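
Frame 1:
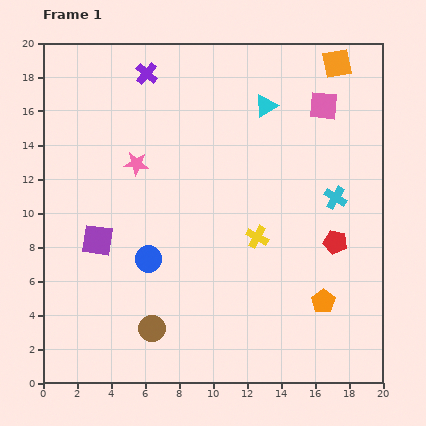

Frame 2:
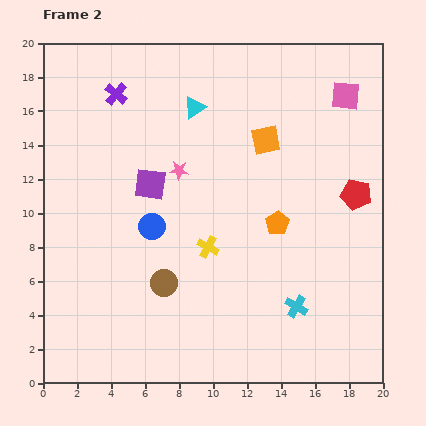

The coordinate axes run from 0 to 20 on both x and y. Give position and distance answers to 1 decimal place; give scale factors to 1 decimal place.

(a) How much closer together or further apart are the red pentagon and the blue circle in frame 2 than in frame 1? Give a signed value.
+1.1

Distance in frame 1: 11.0. Distance in frame 2: 12.1.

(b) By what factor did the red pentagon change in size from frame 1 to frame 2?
1.3×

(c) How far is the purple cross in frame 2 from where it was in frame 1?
2.2

The purple cross moved from (6.1, 18.2) to (4.3, 17.0), a distance of √(1.8² + 1.2²) ≈ 2.2.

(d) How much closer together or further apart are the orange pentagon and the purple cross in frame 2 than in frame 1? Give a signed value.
-4.8

Distance in frame 1: 17.0. Distance in frame 2: 12.2.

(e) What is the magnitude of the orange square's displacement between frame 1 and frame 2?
6.2

The orange square moved from (17.3, 18.8) to (13.1, 14.3), a distance of √(4.2² + 4.5²) ≈ 6.2.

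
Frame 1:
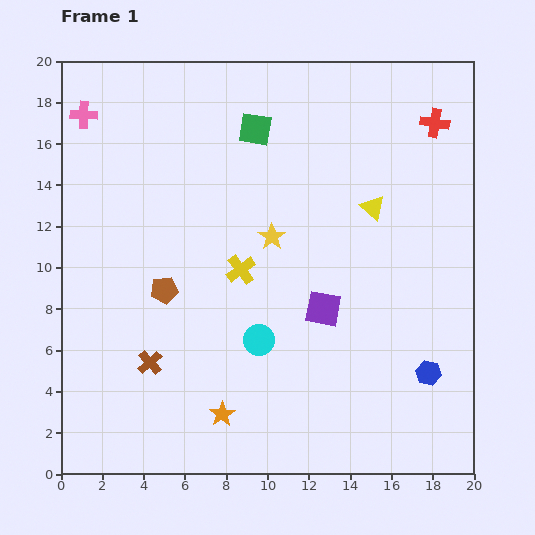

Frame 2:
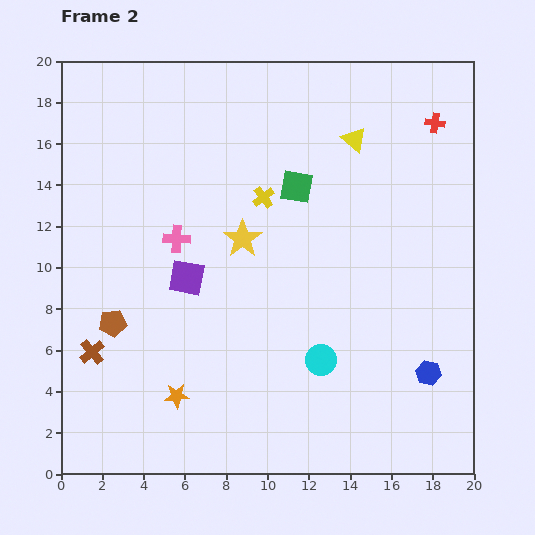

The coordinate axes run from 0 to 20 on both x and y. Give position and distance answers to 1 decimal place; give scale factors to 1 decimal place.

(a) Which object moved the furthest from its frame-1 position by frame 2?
the pink cross

(moved 7.5; next 6.8)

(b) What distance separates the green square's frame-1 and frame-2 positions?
3.4

The green square moved from (9.4, 16.7) to (11.4, 13.9), a distance of √(2.0² + 2.8²) ≈ 3.4.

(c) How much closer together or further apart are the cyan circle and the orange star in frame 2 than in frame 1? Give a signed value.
+3.2

Distance in frame 1: 4.0. Distance in frame 2: 7.2.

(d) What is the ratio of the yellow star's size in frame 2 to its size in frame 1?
1.4×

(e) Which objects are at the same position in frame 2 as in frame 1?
the red cross, the blue hexagon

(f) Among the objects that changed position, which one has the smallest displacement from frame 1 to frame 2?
the yellow star

(moved 1.4)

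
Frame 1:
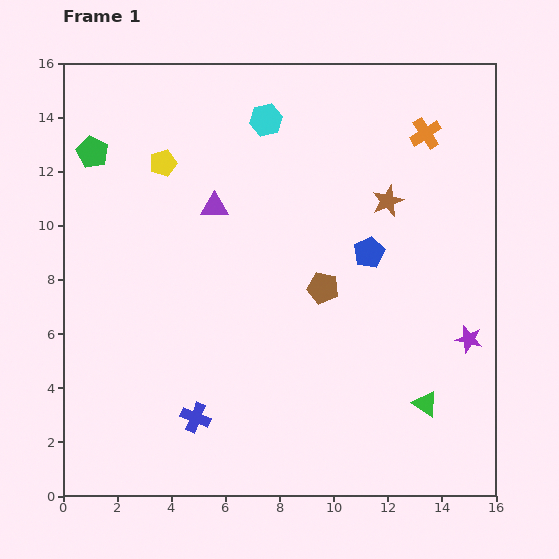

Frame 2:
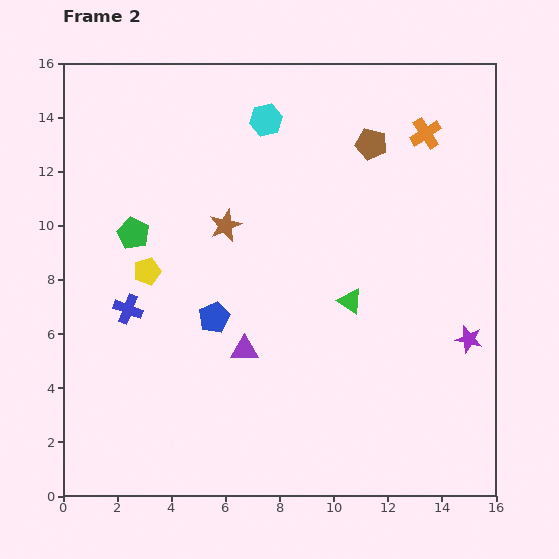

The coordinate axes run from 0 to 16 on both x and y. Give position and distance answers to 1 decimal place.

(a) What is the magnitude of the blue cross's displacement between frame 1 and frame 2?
4.7

The blue cross moved from (4.9, 2.9) to (2.4, 6.9), a distance of √(2.5² + 4.0²) ≈ 4.7.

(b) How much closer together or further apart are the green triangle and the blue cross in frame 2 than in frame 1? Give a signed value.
-0.3

Distance in frame 1: 8.5. Distance in frame 2: 8.2.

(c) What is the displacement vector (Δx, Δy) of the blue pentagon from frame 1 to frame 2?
(-5.7, -2.4)

The blue pentagon was at (11.3, 9.0) in frame 1 and (5.6, 6.6) in frame 2.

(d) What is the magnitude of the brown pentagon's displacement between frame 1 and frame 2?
5.6

The brown pentagon moved from (9.6, 7.7) to (11.4, 13.0), a distance of √(1.8² + 5.3²) ≈ 5.6.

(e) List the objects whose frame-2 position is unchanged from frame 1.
the cyan hexagon, the purple star, the orange cross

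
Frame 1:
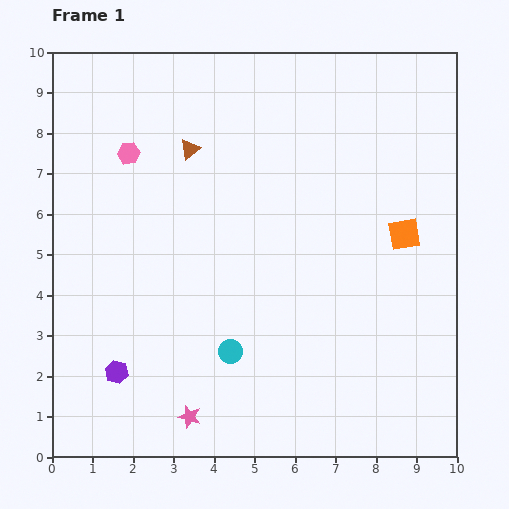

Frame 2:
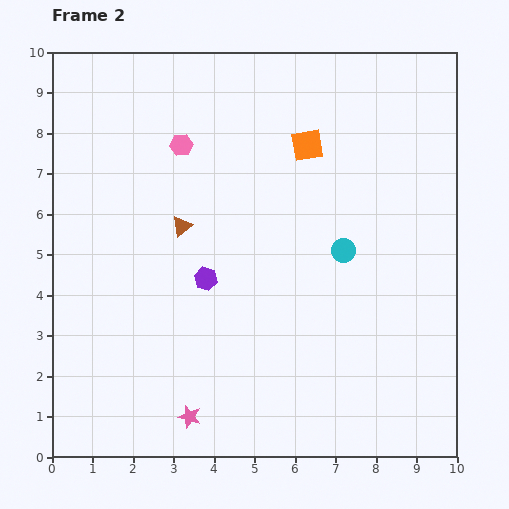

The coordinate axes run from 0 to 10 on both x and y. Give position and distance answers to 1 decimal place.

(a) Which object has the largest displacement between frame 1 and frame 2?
the cyan circle

(moved 3.8; next 3.3)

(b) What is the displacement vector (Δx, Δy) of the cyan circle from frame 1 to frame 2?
(2.8, 2.5)

The cyan circle was at (4.4, 2.6) in frame 1 and (7.2, 5.1) in frame 2.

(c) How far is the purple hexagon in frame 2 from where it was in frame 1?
3.2

The purple hexagon moved from (1.6, 2.1) to (3.8, 4.4), a distance of √(2.2² + 2.3²) ≈ 3.2.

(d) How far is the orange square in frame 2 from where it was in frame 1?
3.3

The orange square moved from (8.7, 5.5) to (6.3, 7.7), a distance of √(2.4² + 2.2²) ≈ 3.3.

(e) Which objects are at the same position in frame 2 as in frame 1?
the pink star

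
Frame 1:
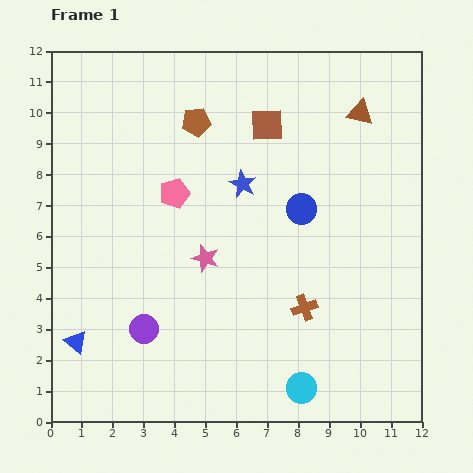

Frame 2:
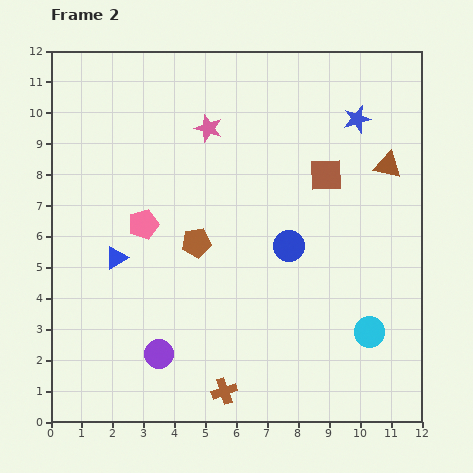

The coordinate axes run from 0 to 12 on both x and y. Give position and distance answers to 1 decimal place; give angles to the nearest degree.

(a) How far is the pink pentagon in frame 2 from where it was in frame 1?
1.4

The pink pentagon moved from (4.0, 7.4) to (3.0, 6.4), a distance of √(1.0² + 1.0²) ≈ 1.4.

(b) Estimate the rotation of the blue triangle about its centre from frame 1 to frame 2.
51° clockwise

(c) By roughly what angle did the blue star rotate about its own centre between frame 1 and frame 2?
30° clockwise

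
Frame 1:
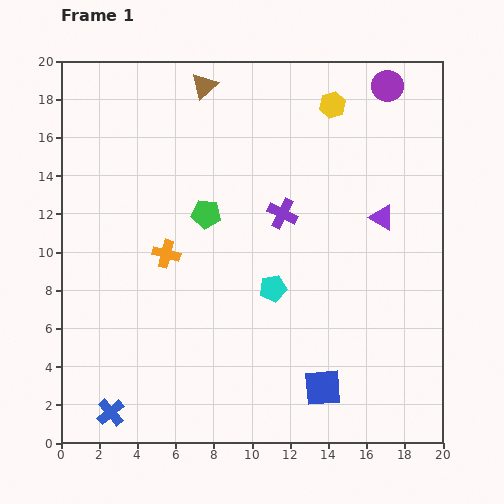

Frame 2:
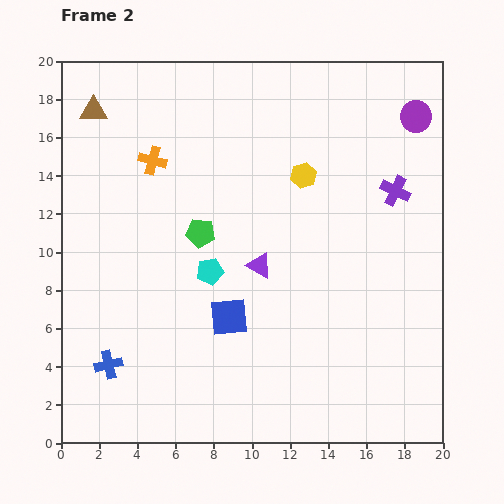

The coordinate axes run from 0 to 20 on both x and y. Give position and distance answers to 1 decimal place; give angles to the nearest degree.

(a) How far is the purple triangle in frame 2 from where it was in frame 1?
6.9

The purple triangle moved from (16.8, 11.8) to (10.4, 9.3), a distance of √(6.4² + 2.5²) ≈ 6.9.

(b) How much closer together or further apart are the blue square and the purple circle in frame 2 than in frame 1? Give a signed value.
-1.8

Distance in frame 1: 16.2. Distance in frame 2: 14.4.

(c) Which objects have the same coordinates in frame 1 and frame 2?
none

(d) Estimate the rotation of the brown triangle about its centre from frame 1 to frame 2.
44° clockwise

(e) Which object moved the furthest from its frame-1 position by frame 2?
the purple triangle

(moved 6.9; next 6.1)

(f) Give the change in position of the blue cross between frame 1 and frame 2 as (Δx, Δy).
(-0.1, 2.5)

The blue cross was at (2.6, 1.6) in frame 1 and (2.5, 4.1) in frame 2.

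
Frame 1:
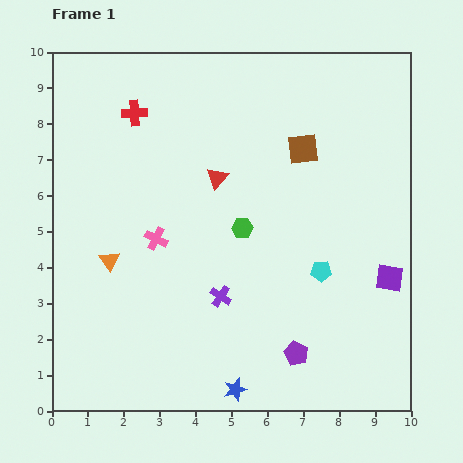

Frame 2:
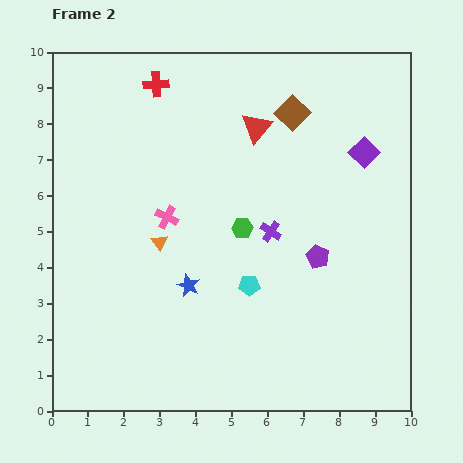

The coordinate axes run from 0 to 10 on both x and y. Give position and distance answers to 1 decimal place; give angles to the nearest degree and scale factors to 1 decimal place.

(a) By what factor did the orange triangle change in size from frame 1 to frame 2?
0.8×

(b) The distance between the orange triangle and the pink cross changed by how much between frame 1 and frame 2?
-0.7

Distance in frame 1: 1.4. Distance in frame 2: 0.7.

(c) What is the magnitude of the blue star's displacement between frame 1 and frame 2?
3.2

The blue star moved from (5.1, 0.6) to (3.8, 3.5), a distance of √(1.3² + 2.9²) ≈ 3.2.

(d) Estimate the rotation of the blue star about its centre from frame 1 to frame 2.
31° counter-clockwise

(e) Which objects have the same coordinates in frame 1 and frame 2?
the green hexagon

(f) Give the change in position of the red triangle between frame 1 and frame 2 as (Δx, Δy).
(1.1, 1.4)

The red triangle was at (4.6, 6.5) in frame 1 and (5.7, 7.9) in frame 2.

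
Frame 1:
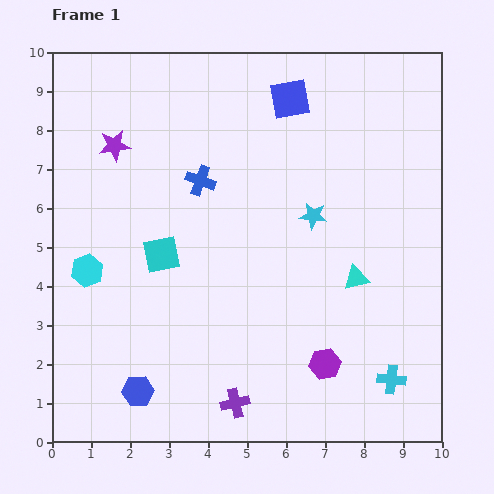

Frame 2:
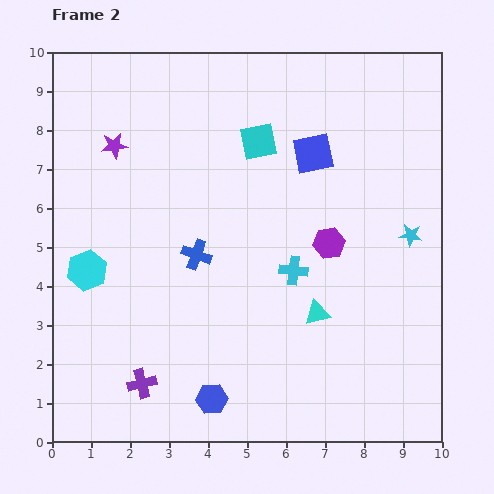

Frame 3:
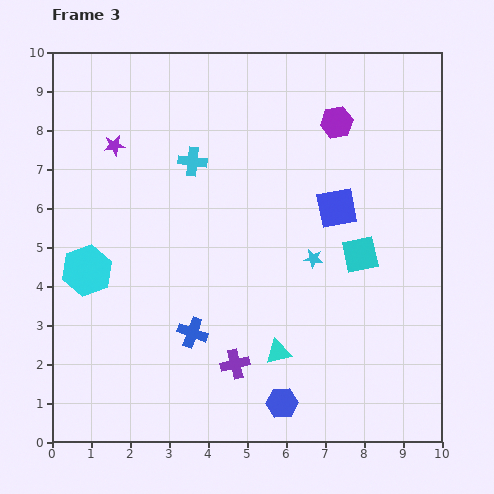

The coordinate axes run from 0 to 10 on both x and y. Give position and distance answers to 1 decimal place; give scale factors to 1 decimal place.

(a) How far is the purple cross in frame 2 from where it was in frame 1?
2.5

The purple cross moved from (4.7, 1.0) to (2.3, 1.5), a distance of √(2.4² + 0.5²) ≈ 2.5.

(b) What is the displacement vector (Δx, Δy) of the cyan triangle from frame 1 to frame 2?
(-1.0, -0.9)

The cyan triangle was at (7.8, 4.2) in frame 1 and (6.8, 3.3) in frame 2.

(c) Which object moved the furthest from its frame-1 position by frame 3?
the cyan cross

(moved 7.6; next 6.2)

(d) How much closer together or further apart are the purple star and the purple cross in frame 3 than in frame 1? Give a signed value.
-0.9

Distance in frame 1: 7.3. Distance in frame 3: 6.4.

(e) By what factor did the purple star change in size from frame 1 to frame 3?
0.7×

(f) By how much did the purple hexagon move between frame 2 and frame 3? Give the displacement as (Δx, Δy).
(0.2, 3.1)

The purple hexagon was at (7.1, 5.1) in frame 2 and (7.3, 8.2) in frame 3.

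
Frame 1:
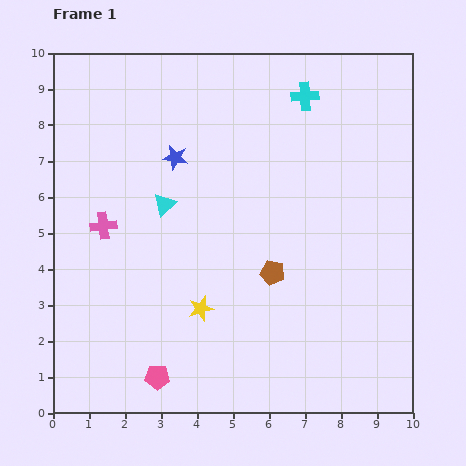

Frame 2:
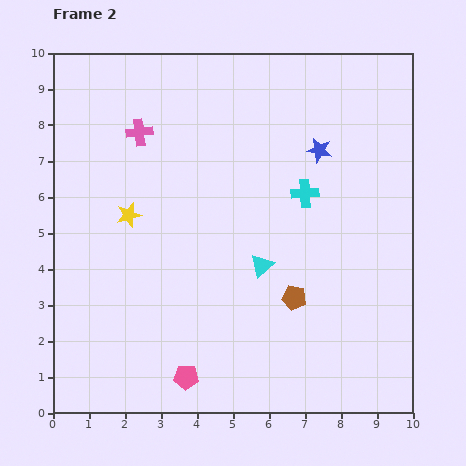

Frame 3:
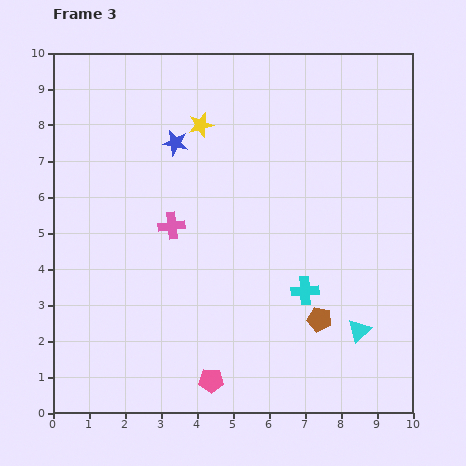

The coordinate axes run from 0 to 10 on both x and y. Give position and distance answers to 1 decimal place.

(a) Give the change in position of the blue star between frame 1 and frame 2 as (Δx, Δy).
(4.0, 0.2)

The blue star was at (3.4, 7.1) in frame 1 and (7.4, 7.3) in frame 2.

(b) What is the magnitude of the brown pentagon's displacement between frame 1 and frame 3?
1.8

The brown pentagon moved from (6.1, 3.9) to (7.4, 2.6), a distance of √(1.3² + 1.3²) ≈ 1.8.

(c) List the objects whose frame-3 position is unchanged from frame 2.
none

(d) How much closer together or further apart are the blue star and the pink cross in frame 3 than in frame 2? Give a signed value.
-2.7

Distance in frame 2: 5.0. Distance in frame 3: 2.3.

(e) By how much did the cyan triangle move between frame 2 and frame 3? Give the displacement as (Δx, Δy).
(2.7, -1.8)

The cyan triangle was at (5.8, 4.1) in frame 2 and (8.5, 2.3) in frame 3.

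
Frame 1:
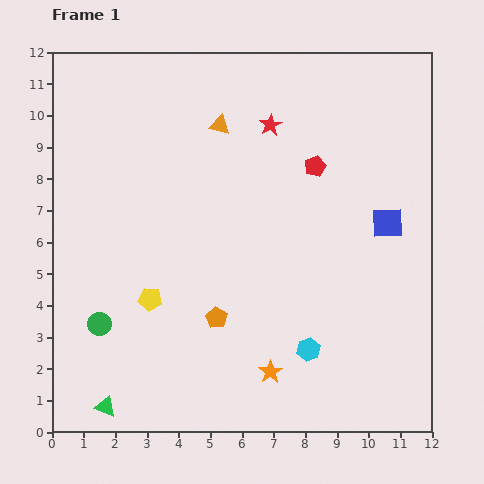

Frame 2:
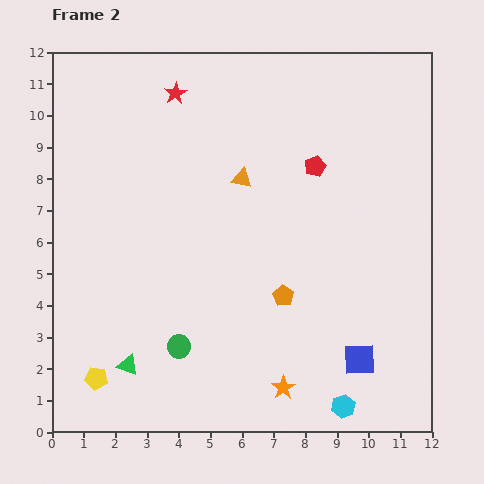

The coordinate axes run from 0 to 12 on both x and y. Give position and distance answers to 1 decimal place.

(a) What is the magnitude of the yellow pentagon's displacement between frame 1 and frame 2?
3.0

The yellow pentagon moved from (3.1, 4.2) to (1.4, 1.7), a distance of √(1.7² + 2.5²) ≈ 3.0.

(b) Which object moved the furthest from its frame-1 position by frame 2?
the blue square

(moved 4.4; next 3.2)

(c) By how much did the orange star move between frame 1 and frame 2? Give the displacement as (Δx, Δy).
(0.4, -0.5)

The orange star was at (6.9, 1.9) in frame 1 and (7.3, 1.4) in frame 2.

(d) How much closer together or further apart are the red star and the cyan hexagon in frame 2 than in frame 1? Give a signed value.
+4.0

Distance in frame 1: 7.2. Distance in frame 2: 11.2.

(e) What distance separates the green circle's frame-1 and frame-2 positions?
2.6

The green circle moved from (1.5, 3.4) to (4.0, 2.7), a distance of √(2.5² + 0.7²) ≈ 2.6.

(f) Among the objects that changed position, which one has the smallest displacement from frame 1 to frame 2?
the orange star

(moved 0.6)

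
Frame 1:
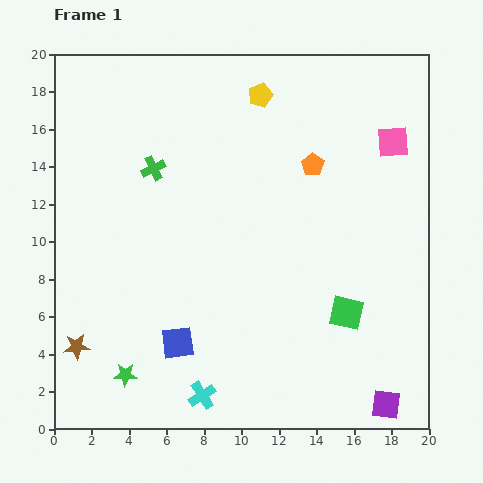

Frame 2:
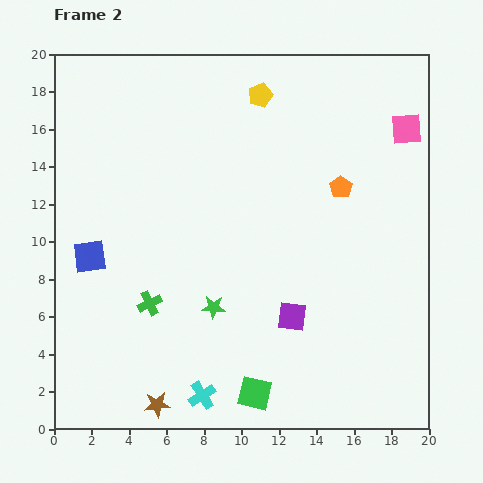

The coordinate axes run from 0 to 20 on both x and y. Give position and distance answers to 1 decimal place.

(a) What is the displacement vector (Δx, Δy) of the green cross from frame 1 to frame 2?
(-0.2, -7.2)

The green cross was at (5.3, 13.9) in frame 1 and (5.1, 6.7) in frame 2.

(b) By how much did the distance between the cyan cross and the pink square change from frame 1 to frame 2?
+1.0

Distance in frame 1: 16.9. Distance in frame 2: 17.9.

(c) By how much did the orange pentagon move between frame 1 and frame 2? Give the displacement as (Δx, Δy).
(1.5, -1.2)

The orange pentagon was at (13.8, 14.1) in frame 1 and (15.3, 12.9) in frame 2.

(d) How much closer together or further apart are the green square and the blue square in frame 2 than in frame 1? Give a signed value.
+2.3

Distance in frame 1: 9.1. Distance in frame 2: 11.4.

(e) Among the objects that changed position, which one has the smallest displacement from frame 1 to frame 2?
the pink square

(moved 1.0)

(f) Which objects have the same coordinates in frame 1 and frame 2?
the cyan cross, the yellow pentagon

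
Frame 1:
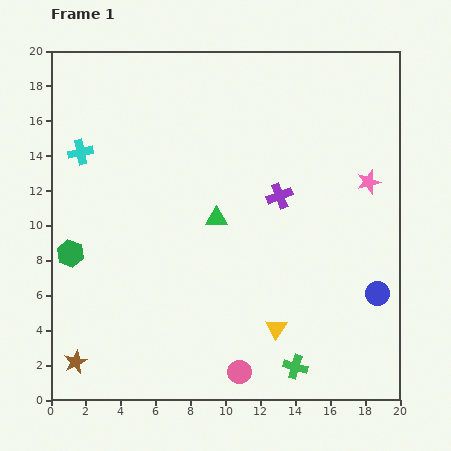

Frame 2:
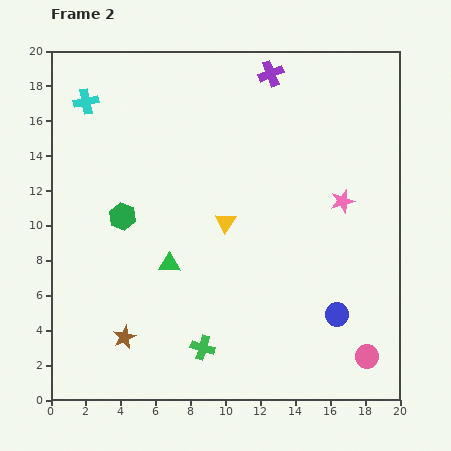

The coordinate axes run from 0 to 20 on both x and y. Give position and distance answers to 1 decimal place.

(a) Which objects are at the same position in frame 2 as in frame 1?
none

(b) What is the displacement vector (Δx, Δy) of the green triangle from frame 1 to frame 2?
(-2.7, -2.6)

The green triangle was at (9.5, 10.4) in frame 1 and (6.8, 7.8) in frame 2.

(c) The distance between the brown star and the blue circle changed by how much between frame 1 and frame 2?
-5.4

Distance in frame 1: 17.7. Distance in frame 2: 12.3.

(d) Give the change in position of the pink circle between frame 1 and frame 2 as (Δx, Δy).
(7.3, 0.9)

The pink circle was at (10.8, 1.6) in frame 1 and (18.1, 2.5) in frame 2.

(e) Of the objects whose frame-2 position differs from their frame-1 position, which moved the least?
the pink star

(moved 1.9)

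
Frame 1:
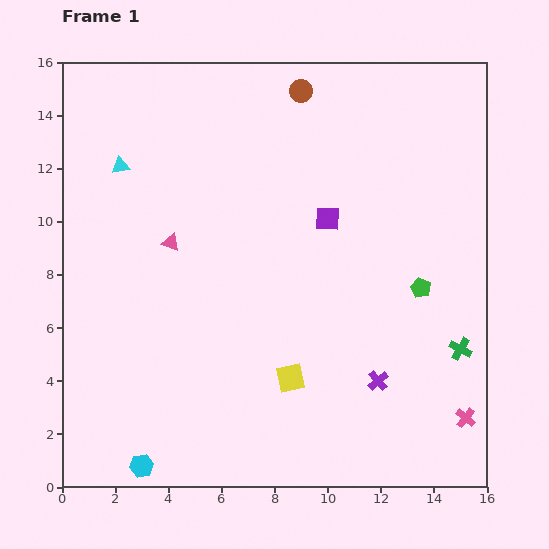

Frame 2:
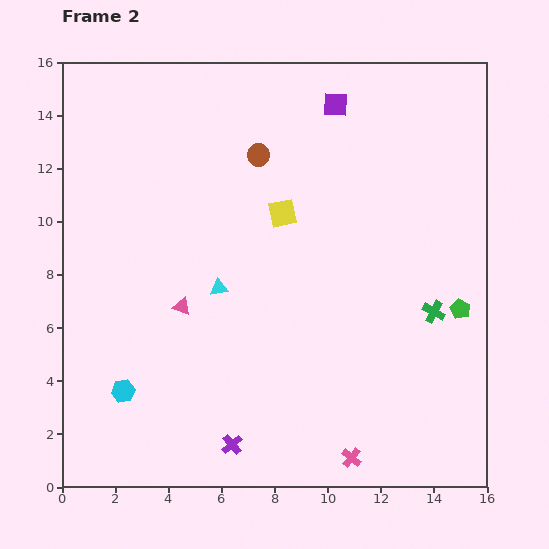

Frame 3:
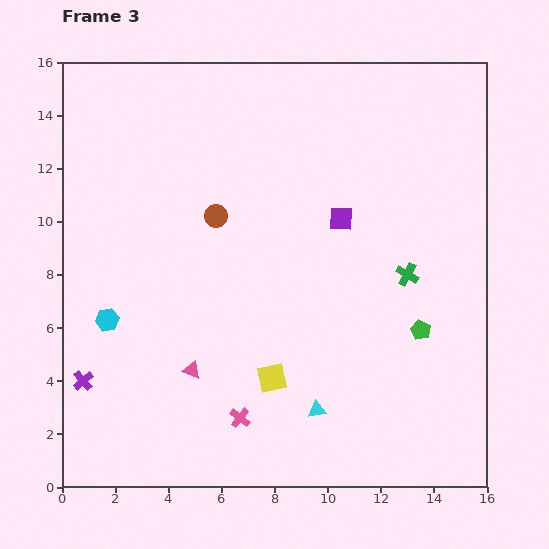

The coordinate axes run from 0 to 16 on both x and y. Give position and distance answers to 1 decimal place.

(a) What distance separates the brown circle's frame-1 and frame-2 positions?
2.9

The brown circle moved from (9.0, 14.9) to (7.4, 12.5), a distance of √(1.6² + 2.4²) ≈ 2.9.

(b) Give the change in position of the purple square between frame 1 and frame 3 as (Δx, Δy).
(0.5, 0.0)

The purple square was at (10.0, 10.1) in frame 1 and (10.5, 10.1) in frame 3.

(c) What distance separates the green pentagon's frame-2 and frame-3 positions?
1.7

The green pentagon moved from (15.0, 6.7) to (13.5, 5.9), a distance of √(1.5² + 0.8²) ≈ 1.7.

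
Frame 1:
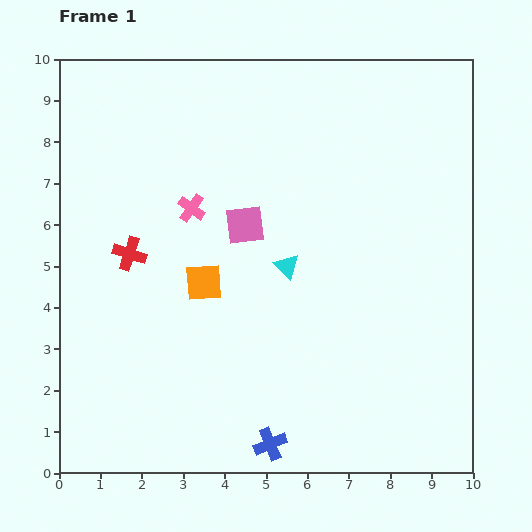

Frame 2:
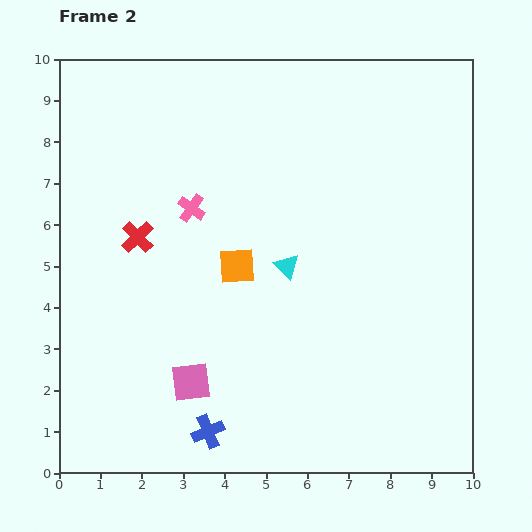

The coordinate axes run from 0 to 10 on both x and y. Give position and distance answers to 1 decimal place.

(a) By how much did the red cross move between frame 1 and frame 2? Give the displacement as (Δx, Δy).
(0.2, 0.4)

The red cross was at (1.7, 5.3) in frame 1 and (1.9, 5.7) in frame 2.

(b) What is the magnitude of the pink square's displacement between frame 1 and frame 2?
4.0

The pink square moved from (4.5, 6.0) to (3.2, 2.2), a distance of √(1.3² + 3.8²) ≈ 4.0.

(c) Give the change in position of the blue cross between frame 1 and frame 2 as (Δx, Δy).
(-1.5, 0.3)

The blue cross was at (5.1, 0.7) in frame 1 and (3.6, 1.0) in frame 2.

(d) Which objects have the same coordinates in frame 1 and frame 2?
the cyan triangle, the pink cross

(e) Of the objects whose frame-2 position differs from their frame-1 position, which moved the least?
the red cross

(moved 0.4)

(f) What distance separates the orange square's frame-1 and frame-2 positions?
0.9

The orange square moved from (3.5, 4.6) to (4.3, 5.0), a distance of √(0.8² + 0.4²) ≈ 0.9.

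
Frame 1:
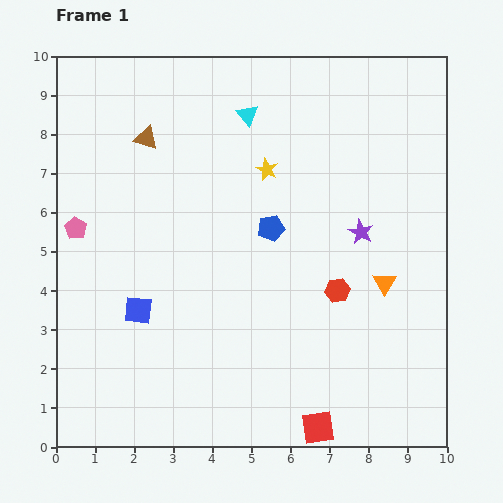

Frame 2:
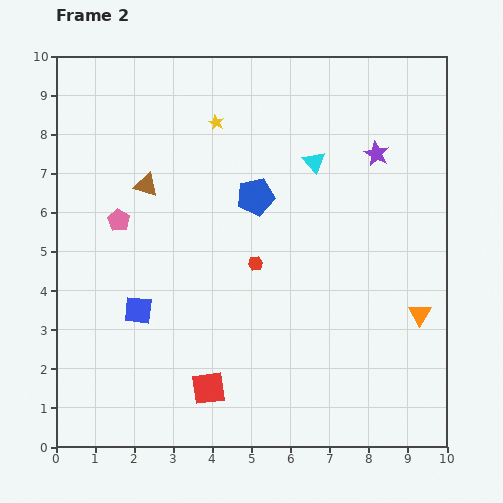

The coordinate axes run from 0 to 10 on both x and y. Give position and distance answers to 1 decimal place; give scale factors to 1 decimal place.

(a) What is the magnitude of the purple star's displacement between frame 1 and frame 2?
2.0

The purple star moved from (7.8, 5.5) to (8.2, 7.5), a distance of √(0.4² + 2.0²) ≈ 2.0.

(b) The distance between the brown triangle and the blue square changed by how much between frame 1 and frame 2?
-1.2

Distance in frame 1: 4.4. Distance in frame 2: 3.2.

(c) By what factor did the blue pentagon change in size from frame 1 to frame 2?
1.4×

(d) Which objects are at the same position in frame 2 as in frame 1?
the blue square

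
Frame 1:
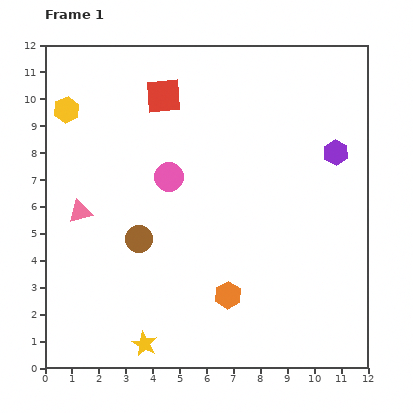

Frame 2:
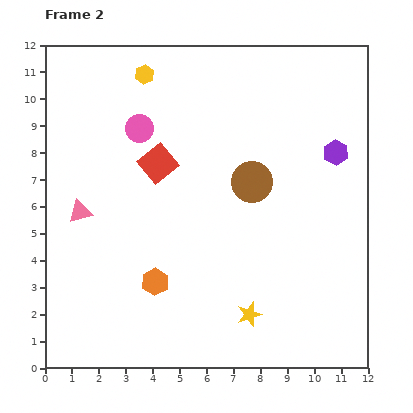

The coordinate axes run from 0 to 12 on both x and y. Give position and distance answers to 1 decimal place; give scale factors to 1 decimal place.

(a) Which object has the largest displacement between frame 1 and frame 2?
the brown circle

(moved 4.7; next 4.1)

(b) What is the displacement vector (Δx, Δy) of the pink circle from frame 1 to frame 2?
(-1.1, 1.8)

The pink circle was at (4.6, 7.1) in frame 1 and (3.5, 8.9) in frame 2.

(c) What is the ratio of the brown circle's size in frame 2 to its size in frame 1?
1.5×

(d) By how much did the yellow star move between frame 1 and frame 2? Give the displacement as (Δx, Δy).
(3.9, 1.1)

The yellow star was at (3.7, 0.9) in frame 1 and (7.6, 2.0) in frame 2.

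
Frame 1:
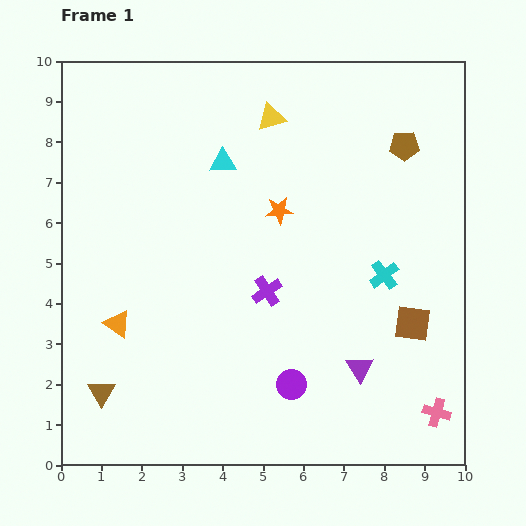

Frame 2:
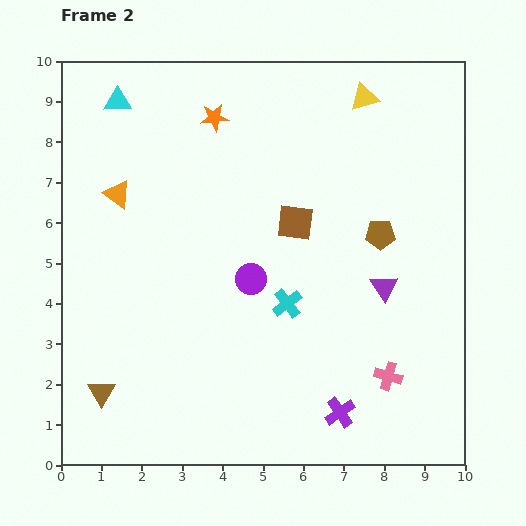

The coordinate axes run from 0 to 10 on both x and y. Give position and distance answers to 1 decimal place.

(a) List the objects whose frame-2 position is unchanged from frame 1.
the brown triangle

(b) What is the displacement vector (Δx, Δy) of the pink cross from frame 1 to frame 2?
(-1.2, 0.9)

The pink cross was at (9.3, 1.3) in frame 1 and (8.1, 2.2) in frame 2.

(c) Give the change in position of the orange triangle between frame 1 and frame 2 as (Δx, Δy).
(0.0, 3.2)

The orange triangle was at (1.4, 3.5) in frame 1 and (1.4, 6.7) in frame 2.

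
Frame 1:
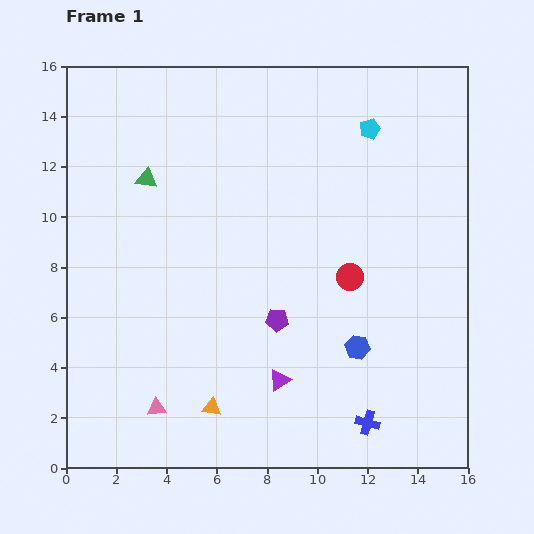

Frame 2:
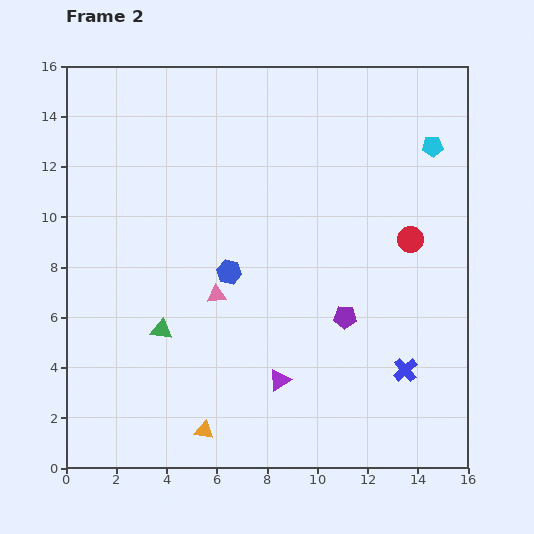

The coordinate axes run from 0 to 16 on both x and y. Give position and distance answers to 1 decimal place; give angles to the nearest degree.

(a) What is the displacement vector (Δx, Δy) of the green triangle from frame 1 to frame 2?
(0.6, -6.0)

The green triangle was at (3.2, 11.5) in frame 1 and (3.8, 5.5) in frame 2.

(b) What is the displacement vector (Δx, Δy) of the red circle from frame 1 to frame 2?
(2.4, 1.5)

The red circle was at (11.3, 7.6) in frame 1 and (13.7, 9.1) in frame 2.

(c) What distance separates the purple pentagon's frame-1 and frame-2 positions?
2.7

The purple pentagon moved from (8.4, 5.9) to (11.1, 6.0), a distance of √(2.7² + 0.1²) ≈ 2.7.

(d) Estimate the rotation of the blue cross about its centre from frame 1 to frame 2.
34° clockwise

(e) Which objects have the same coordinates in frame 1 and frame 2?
the purple triangle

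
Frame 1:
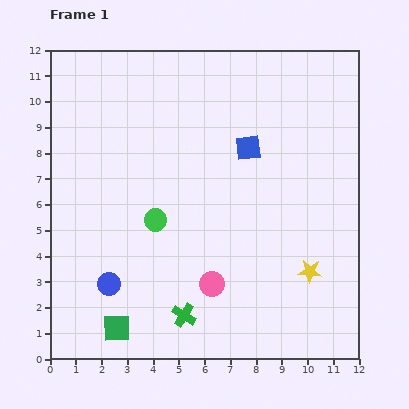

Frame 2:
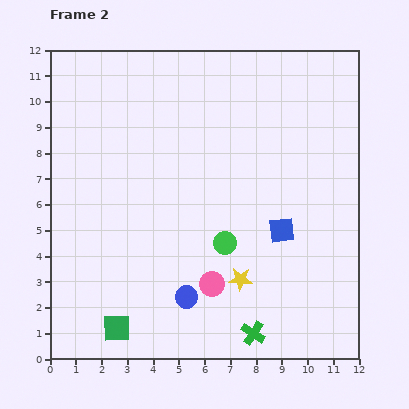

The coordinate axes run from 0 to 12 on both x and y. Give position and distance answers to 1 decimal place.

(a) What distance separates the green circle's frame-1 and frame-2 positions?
2.8

The green circle moved from (4.1, 5.4) to (6.8, 4.5), a distance of √(2.7² + 0.9²) ≈ 2.8.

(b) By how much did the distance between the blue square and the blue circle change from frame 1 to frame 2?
-3.1

Distance in frame 1: 7.6. Distance in frame 2: 4.5.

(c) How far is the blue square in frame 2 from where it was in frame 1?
3.5

The blue square moved from (7.7, 8.2) to (9.0, 5.0), a distance of √(1.3² + 3.2²) ≈ 3.5.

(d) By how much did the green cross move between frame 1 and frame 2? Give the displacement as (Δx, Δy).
(2.7, -0.7)

The green cross was at (5.2, 1.7) in frame 1 and (7.9, 1.0) in frame 2.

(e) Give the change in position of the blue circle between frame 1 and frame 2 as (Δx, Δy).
(3.0, -0.5)

The blue circle was at (2.3, 2.9) in frame 1 and (5.3, 2.4) in frame 2.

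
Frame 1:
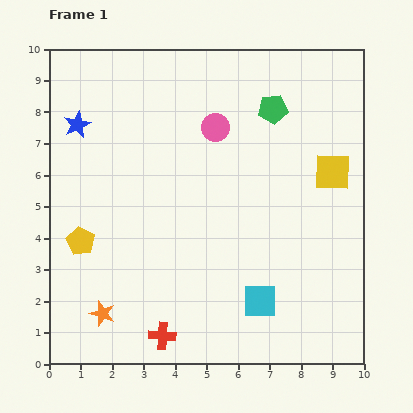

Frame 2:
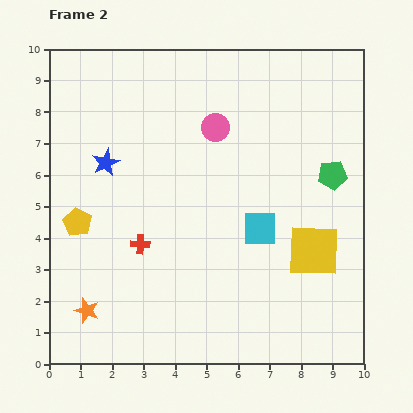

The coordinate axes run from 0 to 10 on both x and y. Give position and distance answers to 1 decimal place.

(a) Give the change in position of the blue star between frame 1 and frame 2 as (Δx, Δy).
(0.9, -1.2)

The blue star was at (0.9, 7.6) in frame 1 and (1.8, 6.4) in frame 2.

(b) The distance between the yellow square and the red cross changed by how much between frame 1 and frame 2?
-2.0

Distance in frame 1: 7.5. Distance in frame 2: 5.5.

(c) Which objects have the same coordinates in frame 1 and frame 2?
the pink circle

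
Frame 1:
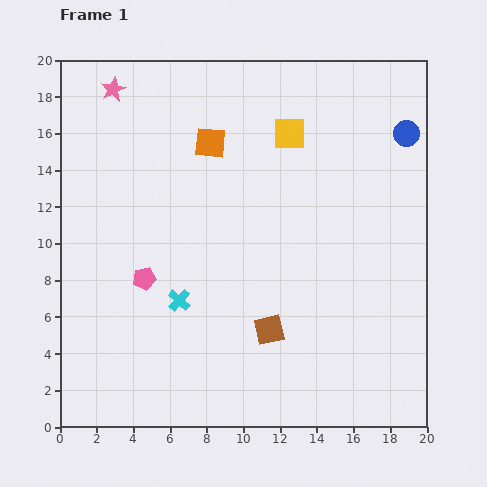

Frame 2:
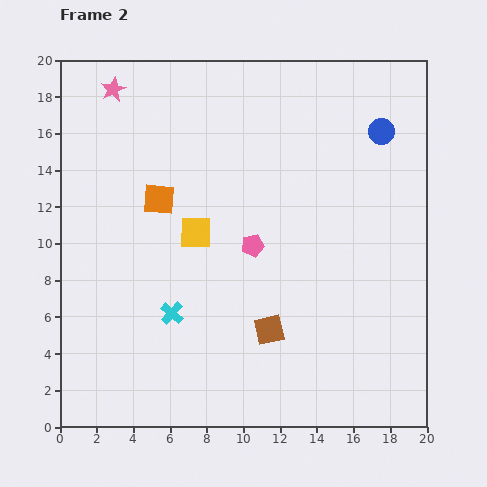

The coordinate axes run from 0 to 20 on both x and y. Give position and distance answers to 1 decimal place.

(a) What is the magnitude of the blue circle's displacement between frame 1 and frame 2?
1.4

The blue circle moved from (18.9, 16.0) to (17.5, 16.1), a distance of √(1.4² + 0.1²) ≈ 1.4.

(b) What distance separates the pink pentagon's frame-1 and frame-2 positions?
6.2

The pink pentagon moved from (4.6, 8.1) to (10.5, 9.9), a distance of √(5.9² + 1.8²) ≈ 6.2.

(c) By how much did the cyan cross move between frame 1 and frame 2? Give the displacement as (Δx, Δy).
(-0.4, -0.7)

The cyan cross was at (6.5, 6.9) in frame 1 and (6.1, 6.2) in frame 2.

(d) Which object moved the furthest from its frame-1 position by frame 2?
the yellow square

(moved 7.4; next 6.2)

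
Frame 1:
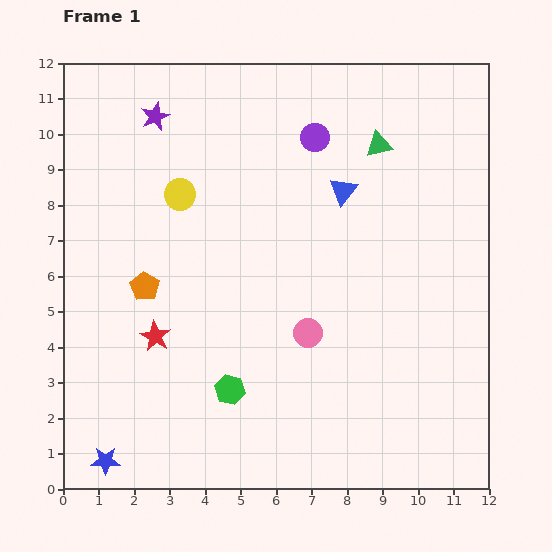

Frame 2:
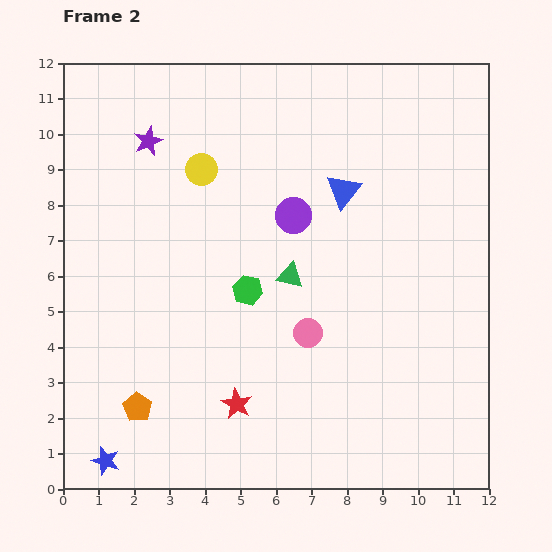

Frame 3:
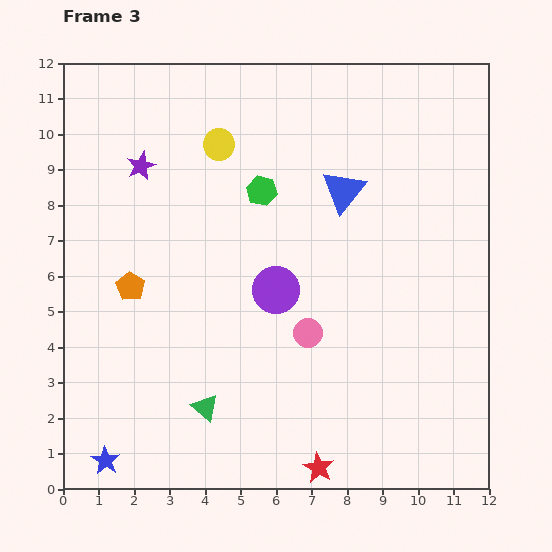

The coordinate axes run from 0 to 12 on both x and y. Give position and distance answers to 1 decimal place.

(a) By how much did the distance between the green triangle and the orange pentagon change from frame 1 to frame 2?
-2.0

Distance in frame 1: 7.7. Distance in frame 2: 5.7.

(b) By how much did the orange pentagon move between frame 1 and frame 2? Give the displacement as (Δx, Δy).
(-0.2, -3.4)

The orange pentagon was at (2.3, 5.7) in frame 1 and (2.1, 2.3) in frame 2.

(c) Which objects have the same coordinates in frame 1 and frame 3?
the blue triangle, the blue star, the pink circle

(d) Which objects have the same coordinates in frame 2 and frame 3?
the blue triangle, the blue star, the pink circle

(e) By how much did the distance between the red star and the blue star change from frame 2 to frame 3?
+2.0

Distance in frame 2: 4.0. Distance in frame 3: 6.0.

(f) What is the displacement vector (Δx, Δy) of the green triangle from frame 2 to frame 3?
(-2.4, -3.7)

The green triangle was at (6.4, 6.0) in frame 2 and (4.0, 2.3) in frame 3.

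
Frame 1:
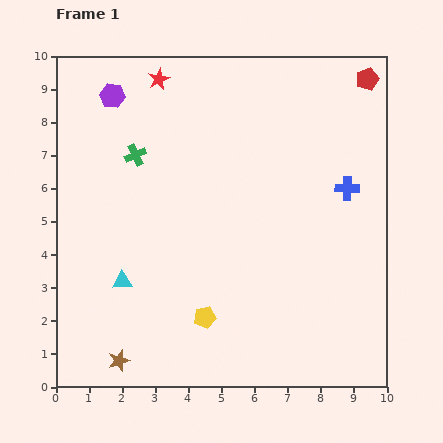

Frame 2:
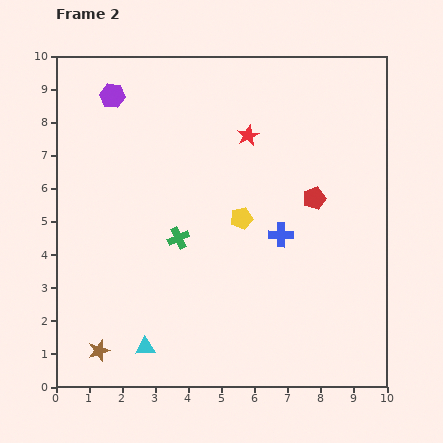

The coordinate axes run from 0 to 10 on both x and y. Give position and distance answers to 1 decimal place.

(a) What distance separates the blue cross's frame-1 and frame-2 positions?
2.4

The blue cross moved from (8.8, 6.0) to (6.8, 4.6), a distance of √(2.0² + 1.4²) ≈ 2.4.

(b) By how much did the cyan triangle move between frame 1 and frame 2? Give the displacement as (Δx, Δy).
(0.7, -2.0)

The cyan triangle was at (2.0, 3.2) in frame 1 and (2.7, 1.2) in frame 2.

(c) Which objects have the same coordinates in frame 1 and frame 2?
the purple hexagon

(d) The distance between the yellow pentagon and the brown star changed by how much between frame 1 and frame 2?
+3.0

Distance in frame 1: 2.9. Distance in frame 2: 5.9.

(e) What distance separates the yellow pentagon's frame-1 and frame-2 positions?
3.2

The yellow pentagon moved from (4.5, 2.1) to (5.6, 5.1), a distance of √(1.1² + 3.0²) ≈ 3.2.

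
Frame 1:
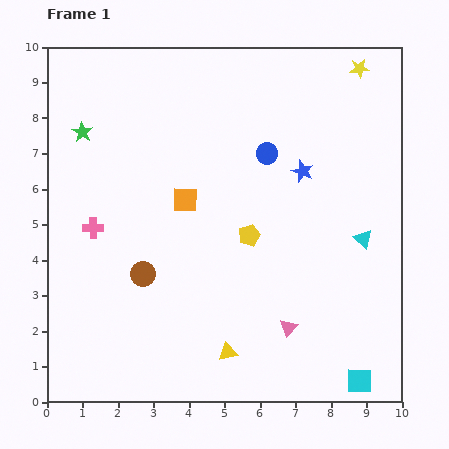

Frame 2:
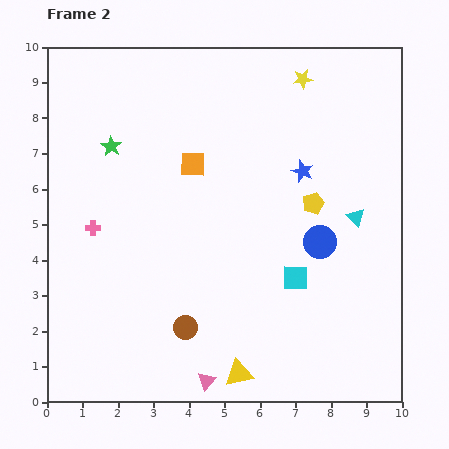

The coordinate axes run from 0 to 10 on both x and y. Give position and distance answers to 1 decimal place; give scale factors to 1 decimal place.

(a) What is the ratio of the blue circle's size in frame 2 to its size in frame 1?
1.5×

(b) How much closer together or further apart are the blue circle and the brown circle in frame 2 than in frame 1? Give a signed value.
-0.4

Distance in frame 1: 4.9. Distance in frame 2: 4.5.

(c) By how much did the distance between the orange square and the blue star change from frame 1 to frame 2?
-0.3

Distance in frame 1: 3.4. Distance in frame 2: 3.1.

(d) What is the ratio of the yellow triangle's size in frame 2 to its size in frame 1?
1.5×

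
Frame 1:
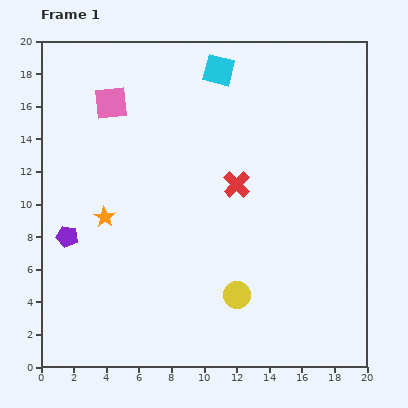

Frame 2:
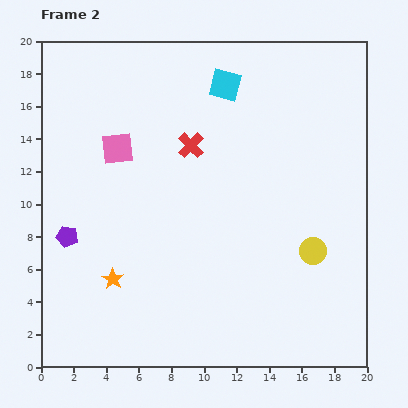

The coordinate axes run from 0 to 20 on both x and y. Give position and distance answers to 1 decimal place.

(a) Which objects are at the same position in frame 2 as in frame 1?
the purple pentagon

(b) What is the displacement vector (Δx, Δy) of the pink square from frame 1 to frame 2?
(0.4, -2.8)

The pink square was at (4.3, 16.2) in frame 1 and (4.7, 13.4) in frame 2.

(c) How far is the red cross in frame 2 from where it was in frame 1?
3.7

The red cross moved from (12.0, 11.2) to (9.2, 13.6), a distance of √(2.8² + 2.4²) ≈ 3.7.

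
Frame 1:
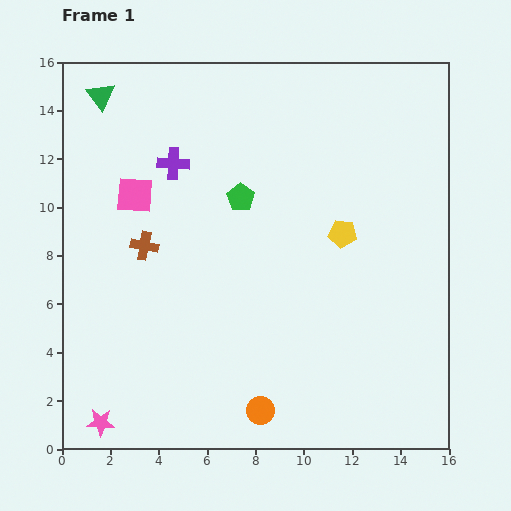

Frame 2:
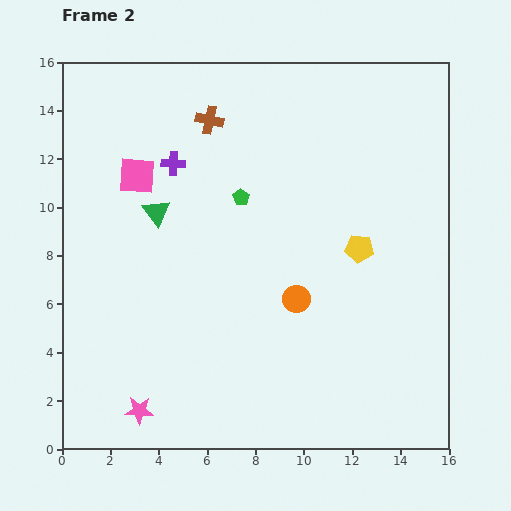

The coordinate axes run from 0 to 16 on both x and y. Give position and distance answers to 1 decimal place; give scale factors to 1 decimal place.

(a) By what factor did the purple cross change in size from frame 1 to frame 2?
0.8×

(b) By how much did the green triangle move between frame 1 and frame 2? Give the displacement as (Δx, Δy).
(2.3, -4.8)

The green triangle was at (1.6, 14.6) in frame 1 and (3.9, 9.8) in frame 2.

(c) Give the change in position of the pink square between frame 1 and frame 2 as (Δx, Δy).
(0.1, 0.8)

The pink square was at (3.0, 10.5) in frame 1 and (3.1, 11.3) in frame 2.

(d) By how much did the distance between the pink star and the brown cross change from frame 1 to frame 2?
+4.8

Distance in frame 1: 7.5. Distance in frame 2: 12.3.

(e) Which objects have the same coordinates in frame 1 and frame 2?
the green pentagon, the purple cross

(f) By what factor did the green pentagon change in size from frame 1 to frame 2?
0.6×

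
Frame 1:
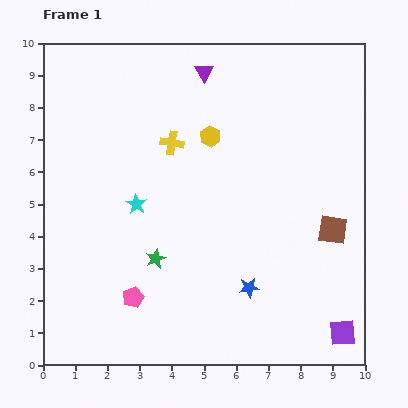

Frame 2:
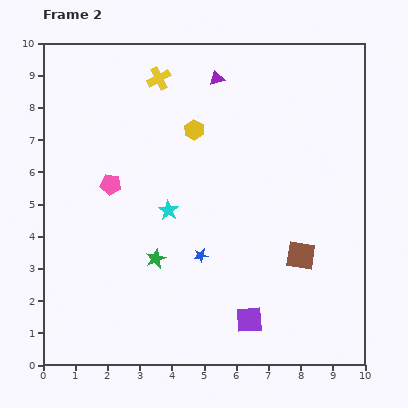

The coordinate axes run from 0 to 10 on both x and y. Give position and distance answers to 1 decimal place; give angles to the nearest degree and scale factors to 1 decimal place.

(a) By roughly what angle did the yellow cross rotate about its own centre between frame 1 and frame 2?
37° counter-clockwise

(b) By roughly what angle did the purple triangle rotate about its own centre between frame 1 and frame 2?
47° clockwise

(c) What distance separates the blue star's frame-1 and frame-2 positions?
1.8

The blue star moved from (6.4, 2.4) to (4.9, 3.4), a distance of √(1.5² + 1.0²) ≈ 1.8.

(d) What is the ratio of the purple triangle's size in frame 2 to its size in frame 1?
0.8×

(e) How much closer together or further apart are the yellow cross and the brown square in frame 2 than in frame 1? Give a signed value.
+1.3

Distance in frame 1: 5.7. Distance in frame 2: 7.0.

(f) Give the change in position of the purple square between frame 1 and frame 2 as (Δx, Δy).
(-2.9, 0.4)

The purple square was at (9.3, 1.0) in frame 1 and (6.4, 1.4) in frame 2.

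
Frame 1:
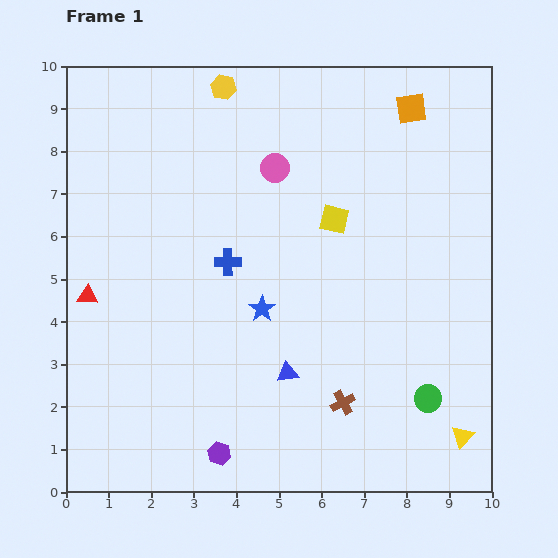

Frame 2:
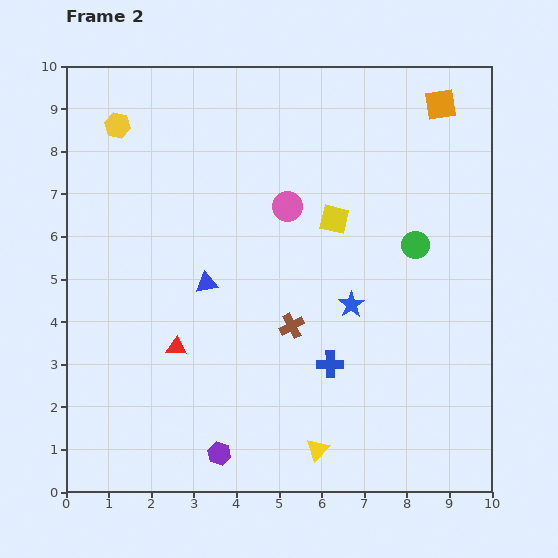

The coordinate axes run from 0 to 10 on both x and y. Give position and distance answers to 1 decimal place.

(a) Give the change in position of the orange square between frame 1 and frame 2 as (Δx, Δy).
(0.7, 0.1)

The orange square was at (8.1, 9.0) in frame 1 and (8.8, 9.1) in frame 2.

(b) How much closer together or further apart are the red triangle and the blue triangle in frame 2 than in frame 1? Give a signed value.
-3.3

Distance in frame 1: 5.0. Distance in frame 2: 1.7.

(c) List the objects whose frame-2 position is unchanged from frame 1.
the yellow square, the purple hexagon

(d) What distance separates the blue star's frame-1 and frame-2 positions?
2.1

The blue star moved from (4.6, 4.3) to (6.7, 4.4), a distance of √(2.1² + 0.1²) ≈ 2.1.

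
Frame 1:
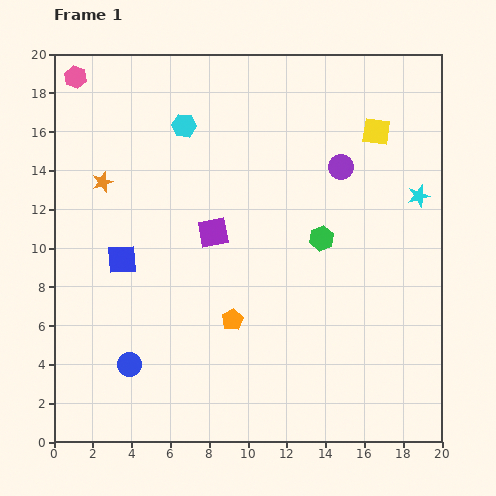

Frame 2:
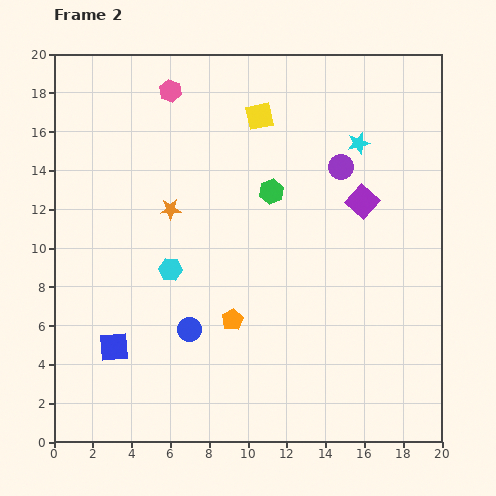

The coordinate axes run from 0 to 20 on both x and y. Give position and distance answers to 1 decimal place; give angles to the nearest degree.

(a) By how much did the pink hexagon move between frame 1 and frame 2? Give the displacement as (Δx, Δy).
(4.9, -0.7)

The pink hexagon was at (1.1, 18.8) in frame 1 and (6.0, 18.1) in frame 2.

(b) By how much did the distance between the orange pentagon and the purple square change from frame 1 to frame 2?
+4.5

Distance in frame 1: 4.6. Distance in frame 2: 9.1.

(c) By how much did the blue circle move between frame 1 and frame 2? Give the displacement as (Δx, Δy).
(3.1, 1.8)

The blue circle was at (3.9, 4.0) in frame 1 and (7.0, 5.8) in frame 2.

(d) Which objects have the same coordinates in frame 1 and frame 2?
the orange pentagon, the purple circle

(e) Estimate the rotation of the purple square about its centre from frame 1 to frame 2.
37° counter-clockwise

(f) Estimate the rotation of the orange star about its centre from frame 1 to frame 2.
18° clockwise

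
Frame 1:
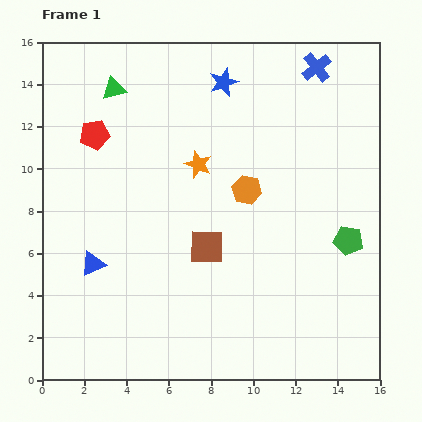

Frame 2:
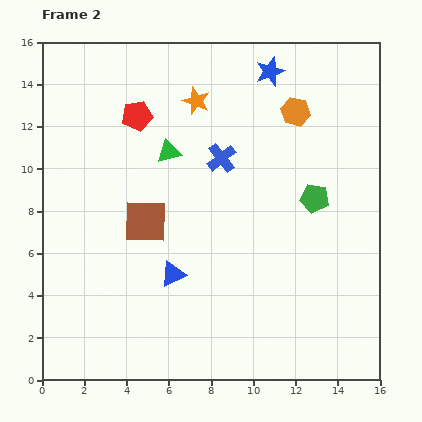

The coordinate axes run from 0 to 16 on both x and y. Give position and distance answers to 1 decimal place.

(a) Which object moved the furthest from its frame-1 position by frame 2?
the blue cross

(moved 6.2; next 4.4)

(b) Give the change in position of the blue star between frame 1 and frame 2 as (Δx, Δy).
(2.2, 0.5)

The blue star was at (8.6, 14.1) in frame 1 and (10.8, 14.6) in frame 2.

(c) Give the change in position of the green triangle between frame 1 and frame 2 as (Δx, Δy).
(2.6, -3.0)

The green triangle was at (3.4, 13.8) in frame 1 and (6.0, 10.8) in frame 2.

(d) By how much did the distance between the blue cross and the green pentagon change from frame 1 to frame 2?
-3.5

Distance in frame 1: 8.3. Distance in frame 2: 4.8.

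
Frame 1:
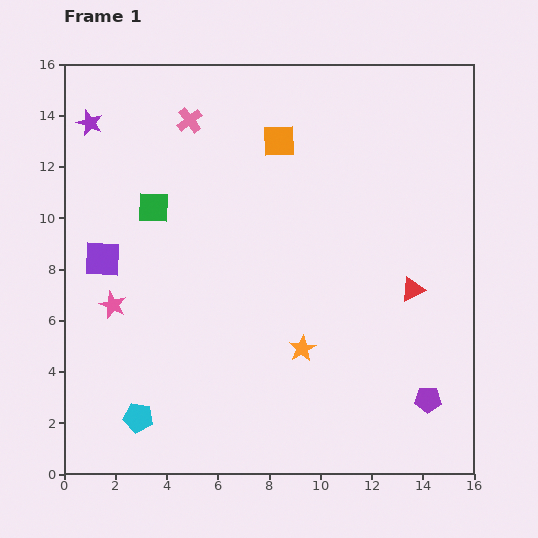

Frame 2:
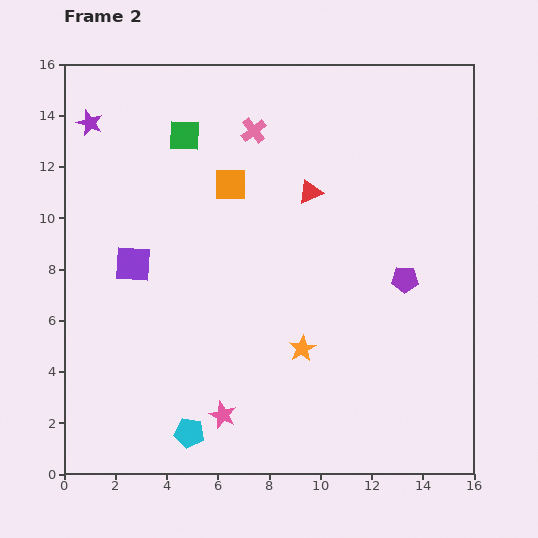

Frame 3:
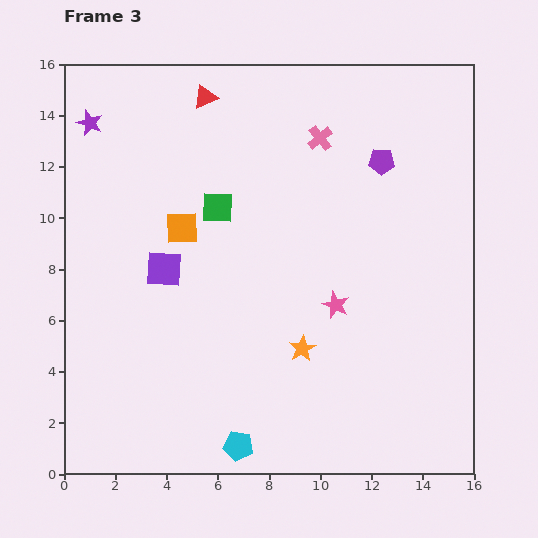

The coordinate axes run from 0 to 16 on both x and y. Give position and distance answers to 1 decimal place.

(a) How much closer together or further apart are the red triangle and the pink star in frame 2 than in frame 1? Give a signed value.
-2.4

Distance in frame 1: 11.7. Distance in frame 2: 9.3.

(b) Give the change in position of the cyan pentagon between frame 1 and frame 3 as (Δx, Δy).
(3.9, -1.1)

The cyan pentagon was at (2.9, 2.2) in frame 1 and (6.8, 1.1) in frame 3.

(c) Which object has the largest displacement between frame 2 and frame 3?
the pink star

(moved 6.2; next 5.5)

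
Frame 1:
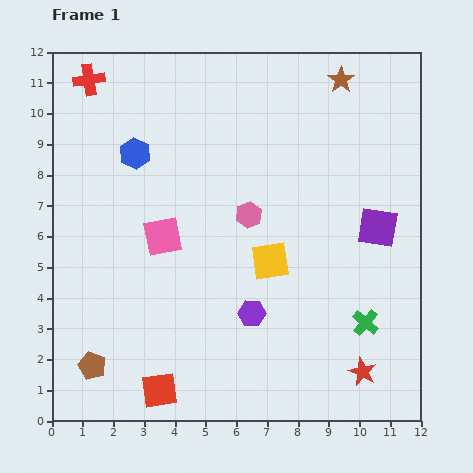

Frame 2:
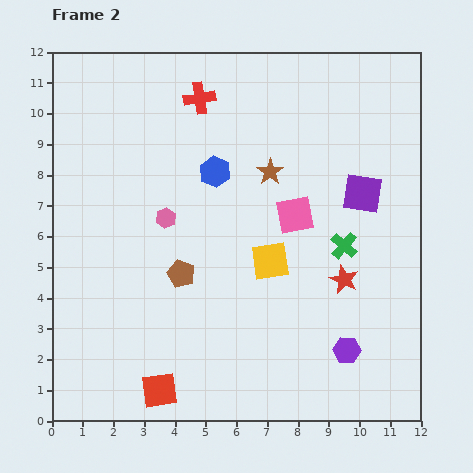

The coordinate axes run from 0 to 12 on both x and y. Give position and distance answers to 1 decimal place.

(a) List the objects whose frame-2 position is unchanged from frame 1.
the yellow square, the red square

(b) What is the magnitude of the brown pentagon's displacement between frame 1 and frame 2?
4.2

The brown pentagon moved from (1.3, 1.8) to (4.2, 4.8), a distance of √(2.9² + 3.0²) ≈ 4.2.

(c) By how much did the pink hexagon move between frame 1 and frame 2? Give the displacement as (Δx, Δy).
(-2.7, -0.1)

The pink hexagon was at (6.4, 6.7) in frame 1 and (3.7, 6.6) in frame 2.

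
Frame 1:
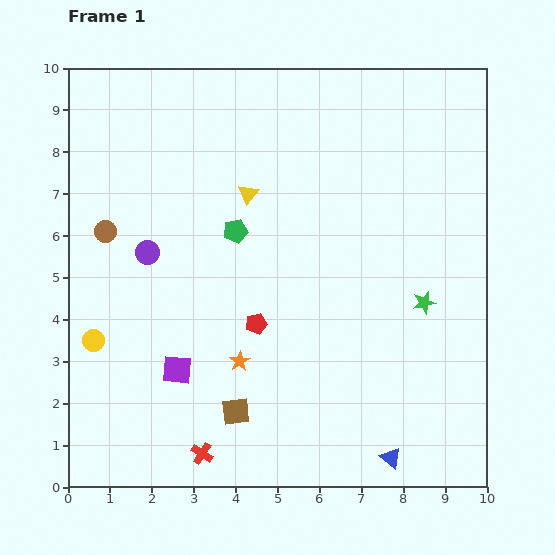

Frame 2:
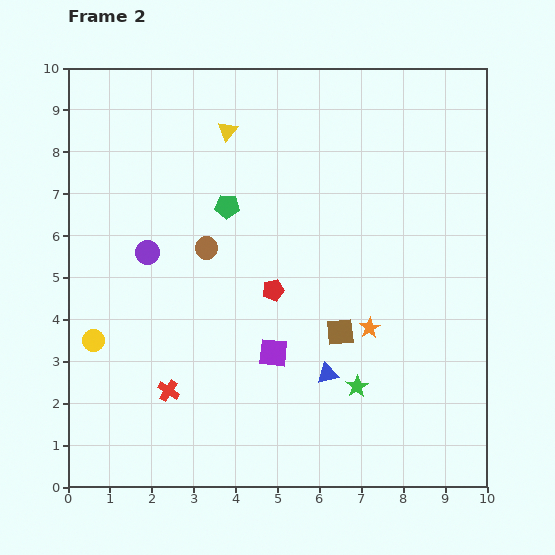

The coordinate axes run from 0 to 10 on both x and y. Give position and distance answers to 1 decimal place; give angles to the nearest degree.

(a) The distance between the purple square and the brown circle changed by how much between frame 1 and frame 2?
-0.7

Distance in frame 1: 3.7. Distance in frame 2: 3.0.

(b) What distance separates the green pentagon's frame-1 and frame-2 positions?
0.6

The green pentagon moved from (4.0, 6.1) to (3.8, 6.7), a distance of √(0.2² + 0.6²) ≈ 0.6.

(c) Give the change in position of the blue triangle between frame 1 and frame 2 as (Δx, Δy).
(-1.5, 2.0)

The blue triangle was at (7.7, 0.7) in frame 1 and (6.2, 2.7) in frame 2.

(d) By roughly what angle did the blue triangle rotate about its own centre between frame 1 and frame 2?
52° counter-clockwise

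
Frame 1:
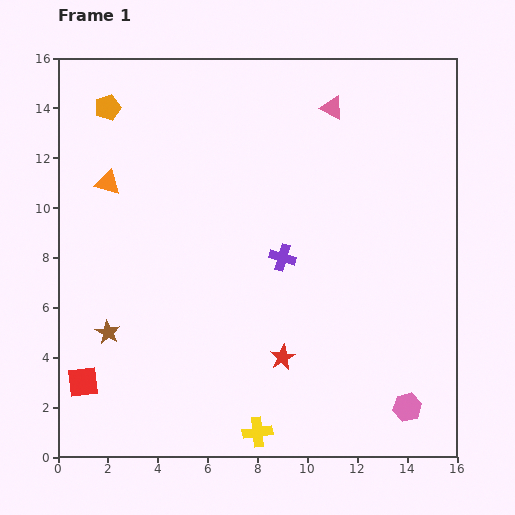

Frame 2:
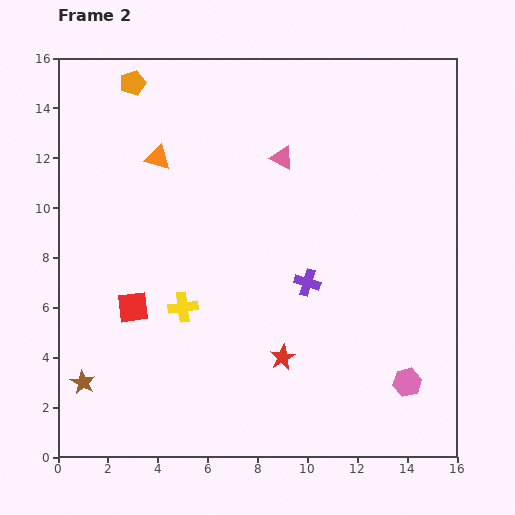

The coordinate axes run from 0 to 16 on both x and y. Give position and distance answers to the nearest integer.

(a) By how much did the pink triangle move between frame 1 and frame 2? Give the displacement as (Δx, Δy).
(-2, -2)

The pink triangle was at (11, 14) in frame 1 and (9, 12) in frame 2.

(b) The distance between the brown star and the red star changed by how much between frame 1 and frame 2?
+1

Distance in frame 1: 7. Distance in frame 2: 8.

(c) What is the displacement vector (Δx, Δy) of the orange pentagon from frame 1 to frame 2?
(1, 1)

The orange pentagon was at (2, 14) in frame 1 and (3, 15) in frame 2.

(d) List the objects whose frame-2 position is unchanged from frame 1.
the red star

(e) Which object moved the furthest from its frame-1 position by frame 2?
the yellow cross

(moved 6; next 4)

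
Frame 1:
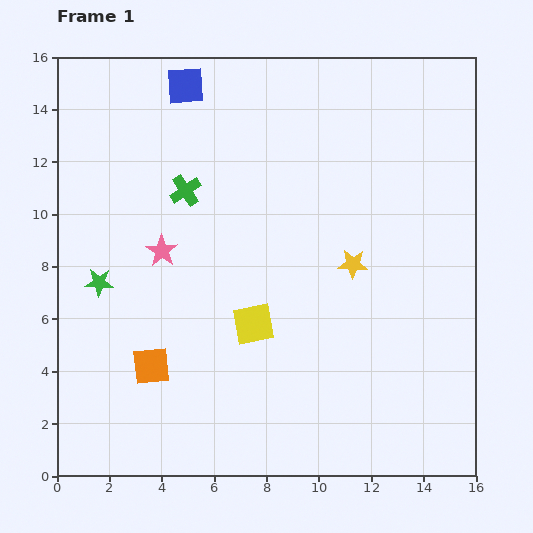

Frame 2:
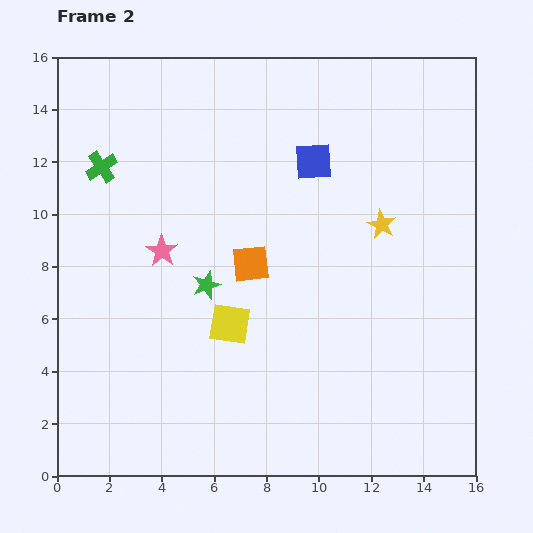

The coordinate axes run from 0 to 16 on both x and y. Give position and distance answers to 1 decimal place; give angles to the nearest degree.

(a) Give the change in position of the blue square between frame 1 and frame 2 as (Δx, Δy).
(4.9, -2.9)

The blue square was at (4.9, 14.9) in frame 1 and (9.8, 12.0) in frame 2.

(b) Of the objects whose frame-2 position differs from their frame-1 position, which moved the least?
the yellow square

(moved 0.9)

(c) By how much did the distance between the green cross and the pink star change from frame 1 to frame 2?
+1.4

Distance in frame 1: 2.5. Distance in frame 2: 3.9.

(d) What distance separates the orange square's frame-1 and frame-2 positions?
5.4

The orange square moved from (3.6, 4.2) to (7.4, 8.1), a distance of √(3.8² + 3.9²) ≈ 5.4.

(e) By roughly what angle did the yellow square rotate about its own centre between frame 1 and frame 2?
20° clockwise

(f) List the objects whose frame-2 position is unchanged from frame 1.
the pink star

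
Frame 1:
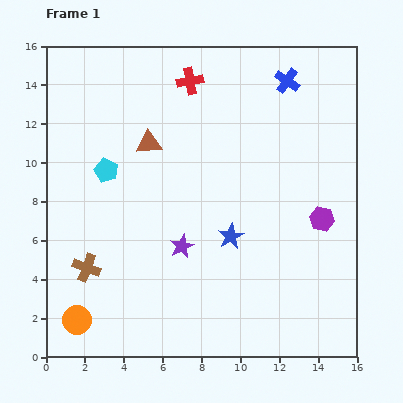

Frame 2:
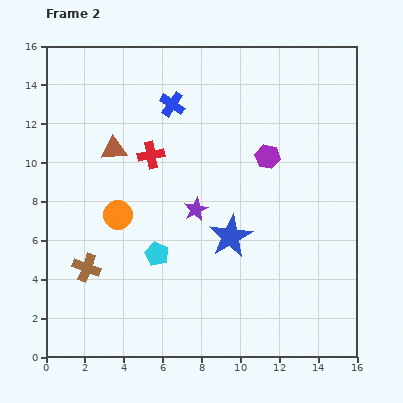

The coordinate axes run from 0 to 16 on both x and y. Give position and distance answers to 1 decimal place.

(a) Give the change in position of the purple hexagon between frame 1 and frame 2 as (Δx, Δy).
(-2.8, 3.2)

The purple hexagon was at (14.2, 7.1) in frame 1 and (11.4, 10.3) in frame 2.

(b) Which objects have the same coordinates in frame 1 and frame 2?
the blue star, the brown cross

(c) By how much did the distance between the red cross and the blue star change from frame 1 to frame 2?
-2.4

Distance in frame 1: 8.3. Distance in frame 2: 5.9.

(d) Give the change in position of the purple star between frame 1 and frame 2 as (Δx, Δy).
(0.7, 1.9)

The purple star was at (7.0, 5.7) in frame 1 and (7.7, 7.6) in frame 2.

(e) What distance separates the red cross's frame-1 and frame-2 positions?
4.3

The red cross moved from (7.4, 14.2) to (5.4, 10.4), a distance of √(2.0² + 3.8²) ≈ 4.3.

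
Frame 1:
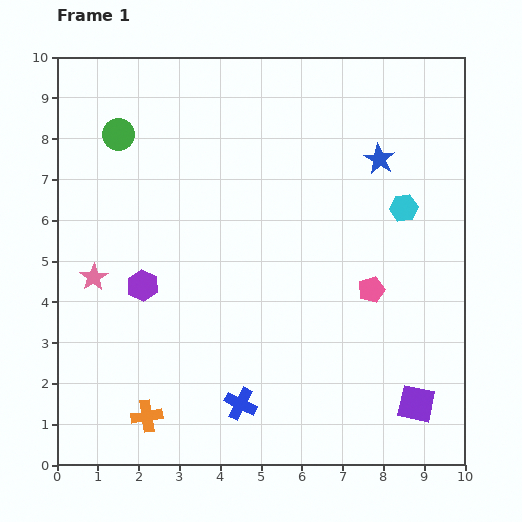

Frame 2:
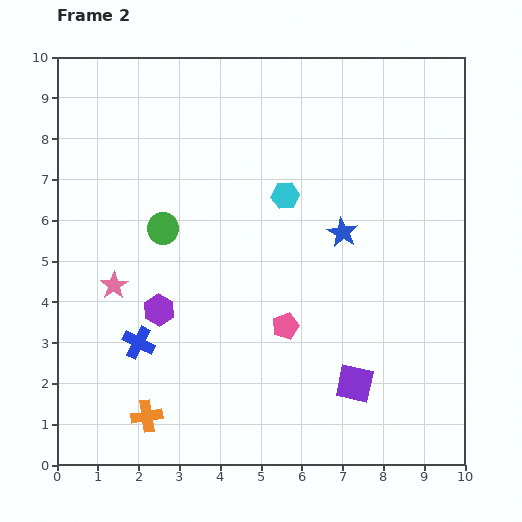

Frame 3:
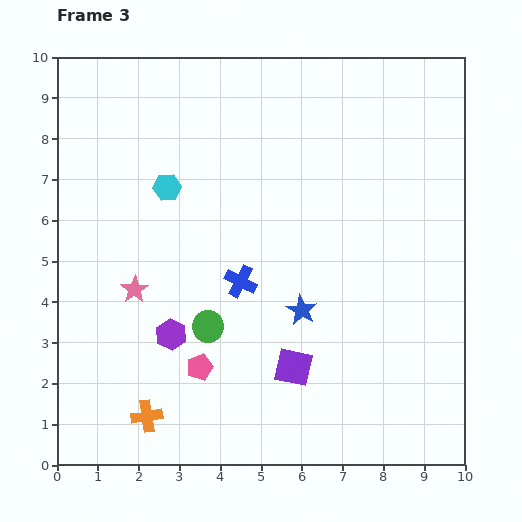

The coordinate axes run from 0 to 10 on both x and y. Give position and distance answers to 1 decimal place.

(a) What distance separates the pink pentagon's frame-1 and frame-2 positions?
2.3

The pink pentagon moved from (7.7, 4.3) to (5.6, 3.4), a distance of √(2.1² + 0.9²) ≈ 2.3.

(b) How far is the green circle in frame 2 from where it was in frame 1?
2.5

The green circle moved from (1.5, 8.1) to (2.6, 5.8), a distance of √(1.1² + 2.3²) ≈ 2.5.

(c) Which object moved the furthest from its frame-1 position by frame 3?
the cyan hexagon

(moved 5.8; next 5.2)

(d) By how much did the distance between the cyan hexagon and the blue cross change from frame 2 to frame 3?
-2.2

Distance in frame 2: 5.1. Distance in frame 3: 2.9.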